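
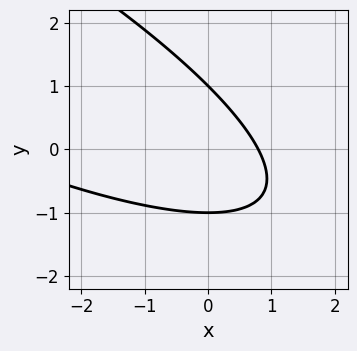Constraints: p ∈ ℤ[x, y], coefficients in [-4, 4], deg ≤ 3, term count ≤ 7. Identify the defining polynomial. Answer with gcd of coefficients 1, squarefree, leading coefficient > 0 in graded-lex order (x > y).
First, deg p = 2. The shape is more complex than any degree-1 curve.
Next, from the visible intercepts: among the integer gridlines, it crosses the y-axis at y ∈ {-1, 1}.
Finally, matching integer coefficients to the picture gives p.

x^2 + 3*x*y + 3*y^2 + 3*x - 3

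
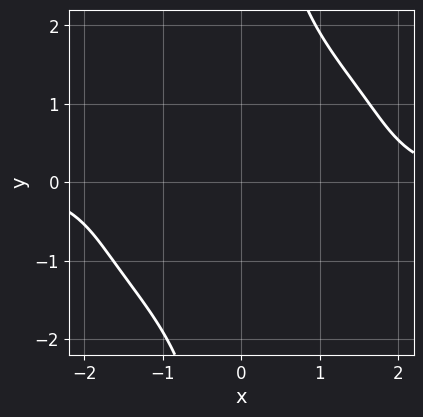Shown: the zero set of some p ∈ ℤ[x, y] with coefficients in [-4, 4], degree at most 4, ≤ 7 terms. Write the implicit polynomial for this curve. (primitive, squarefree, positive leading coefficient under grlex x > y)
First, deg p = 4. A generic line meets the curve in up to 4 points.
Next, against the integer gridlines: it misses every integer gridline on the x-axis; no y-intercept at any integer in the box.
Finally, together with the visible shape, these determine p as stated.

x^3*y + 2*x*y^3 - x*y - 3*y^2 - 3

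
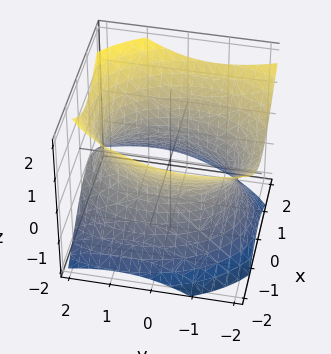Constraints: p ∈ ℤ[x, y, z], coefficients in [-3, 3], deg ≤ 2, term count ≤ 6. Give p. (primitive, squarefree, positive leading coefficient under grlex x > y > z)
2*x^2 + y^2 + y*z - 2*z^2 - 3

deg p = 2. A generic line meets the surface in up to 2 points.
Reading off the gridlines: the surface avoids every integer z-axis point in the box.
Solving for integer coefficients yields p as stated.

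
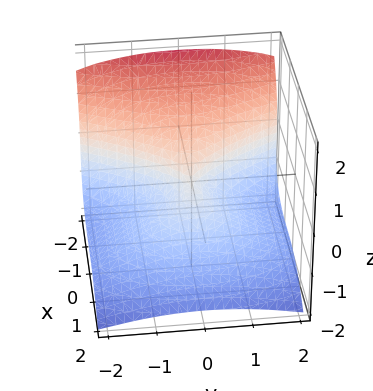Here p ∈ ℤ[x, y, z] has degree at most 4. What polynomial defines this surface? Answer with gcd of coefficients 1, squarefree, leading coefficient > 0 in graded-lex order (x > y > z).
2*x^3 + 3*z^3 + 2*y^2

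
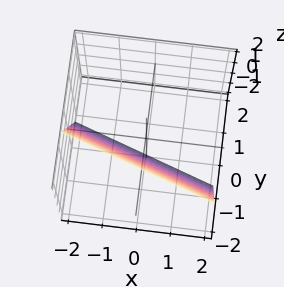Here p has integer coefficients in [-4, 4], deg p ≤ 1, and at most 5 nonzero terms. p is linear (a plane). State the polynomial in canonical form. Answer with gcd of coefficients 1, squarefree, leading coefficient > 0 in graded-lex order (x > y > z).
First, deg p = 1. The surface is flat (a plane).
Then, observable constraints: it meets the z-axis at z = -2 (among the integer gridlines); it crosses the x-axis at the gridline x = -2.
Finally, assembling these constraints gives the stated polynomial.

x + 3*y + z + 2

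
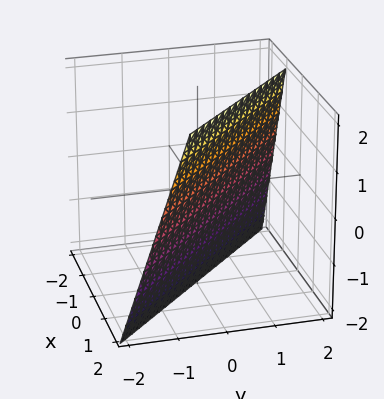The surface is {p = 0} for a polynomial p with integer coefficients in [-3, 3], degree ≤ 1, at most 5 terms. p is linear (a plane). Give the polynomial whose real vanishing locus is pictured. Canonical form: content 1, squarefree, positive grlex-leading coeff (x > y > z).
(a) The degree is 1 — the surface is flat (a plane).
(b) From the visible intercepts: it meets the z-axis at z = -2 (among the integer gridlines).
(c) Assembling these constraints gives the stated polynomial.

3*x + 3*y - z - 2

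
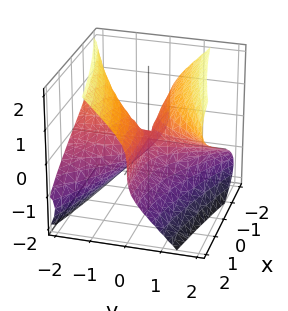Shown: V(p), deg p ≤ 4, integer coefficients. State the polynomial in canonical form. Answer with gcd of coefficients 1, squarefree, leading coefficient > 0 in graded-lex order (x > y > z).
3*y^2*z - 2*z^3 - 3*x*y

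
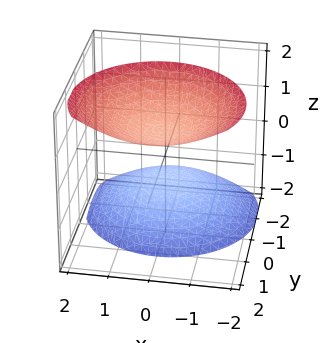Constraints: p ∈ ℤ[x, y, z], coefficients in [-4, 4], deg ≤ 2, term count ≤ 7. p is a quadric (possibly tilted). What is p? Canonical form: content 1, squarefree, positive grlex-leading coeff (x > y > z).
1. I count 2 distinct pieces.
2. deg p = 2.
3. Against the integer gridlines: the z-axis gridline crossings are at z ∈ {-1, 1}; the surface avoids every integer x-axis point in the box; no y-intercept at any integer in the box.
4. Putting this together gives p.

x^2 + y^2 - y*z - z^2 + 1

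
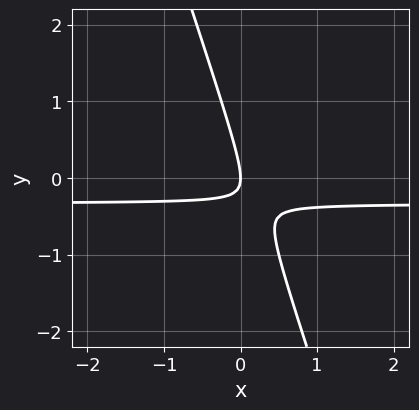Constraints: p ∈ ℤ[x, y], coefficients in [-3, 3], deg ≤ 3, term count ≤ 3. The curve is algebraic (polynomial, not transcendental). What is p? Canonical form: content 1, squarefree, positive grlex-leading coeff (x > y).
3*x*y + y^2 + x

First, the degree is 2 — a generic line meets the curve in up to 2 points.
Next, from the visible intercepts: it crosses the x-axis at the gridline x = 0; it crosses the y-axis at the gridline y = 0.
Finally, the integer polynomial consistent with all of this is the stated p.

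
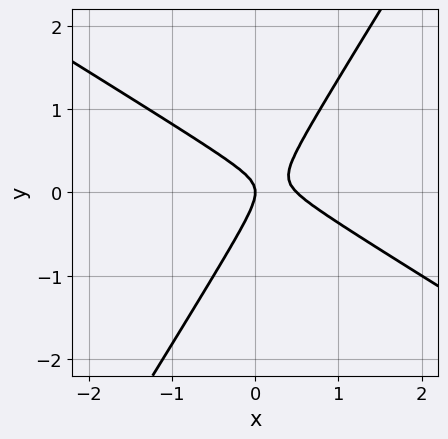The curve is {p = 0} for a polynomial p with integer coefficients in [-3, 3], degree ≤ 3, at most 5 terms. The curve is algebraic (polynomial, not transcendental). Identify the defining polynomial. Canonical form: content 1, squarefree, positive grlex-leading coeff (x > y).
2*x^2 + 2*x*y - 2*y^2 - x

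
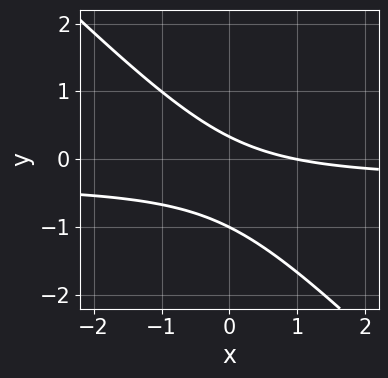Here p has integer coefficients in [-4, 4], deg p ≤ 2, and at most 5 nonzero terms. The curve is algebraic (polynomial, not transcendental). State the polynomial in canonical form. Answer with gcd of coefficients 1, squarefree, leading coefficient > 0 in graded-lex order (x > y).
1. Degree: no degree-1 curve has this shape, so deg p = 2.
2. From the axis intercepts and sections: it crosses the x-axis at the gridline x = 1; it crosses the y-axis at the gridline y = -1.
3. Solving for integer coefficients yields p as stated.

3*x*y + 3*y^2 + x + 2*y - 1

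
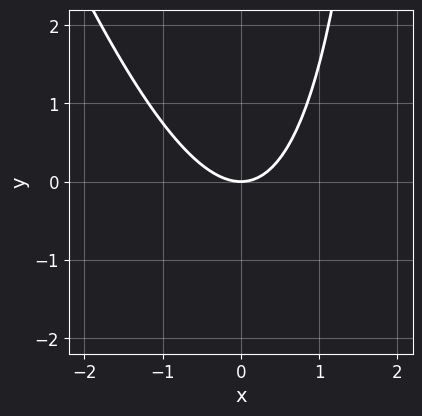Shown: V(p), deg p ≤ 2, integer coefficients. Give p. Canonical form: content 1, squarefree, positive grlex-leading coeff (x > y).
3*x^2 + x*y - 3*y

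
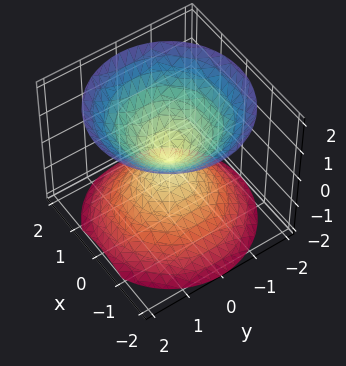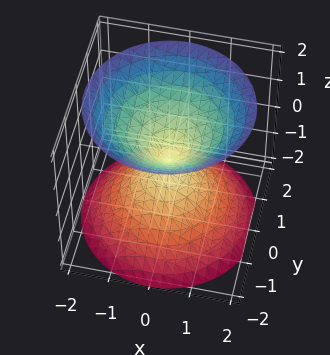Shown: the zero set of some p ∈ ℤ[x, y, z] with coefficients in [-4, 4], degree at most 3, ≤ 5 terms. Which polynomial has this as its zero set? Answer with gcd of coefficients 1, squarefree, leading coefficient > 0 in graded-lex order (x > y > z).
1. The picture has 2 separate pieces. They look like related sheets of one shape, so recover p as a whole.
2. The degree is 2 — a double cone through the origin; a quadric.
3. Symmetries: the z ↦ −z reflection is a symmetry, so z appears only in even powers; every cross-section ⟂ z is a circle, so x, y appear only via x² + y².
4. From the axis intercepts and sections: one z-axis crossing is at z = 0; it crosses the y-axis at the gridline y = 0; a circular section at z = 1 has radius exactly 1.
5. Together with the visible shape, these determine p as stated.

x^2 + y^2 - z^2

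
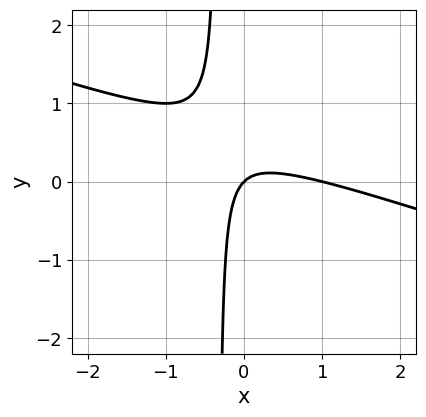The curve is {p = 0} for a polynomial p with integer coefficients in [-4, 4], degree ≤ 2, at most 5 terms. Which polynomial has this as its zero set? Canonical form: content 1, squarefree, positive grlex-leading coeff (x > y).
First, the degree is 2 — no degree-1 curve has this shape.
Next, reading off the gridlines: the x-axis gridline crossings are at x ∈ {0, 1}; it crosses the y-axis at the gridline y = 0.
Finally, fitting integer coefficients to these (and the overall shape) gives p.

x^2 + 3*x*y - x + y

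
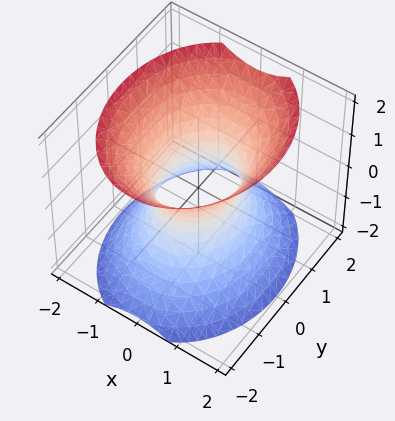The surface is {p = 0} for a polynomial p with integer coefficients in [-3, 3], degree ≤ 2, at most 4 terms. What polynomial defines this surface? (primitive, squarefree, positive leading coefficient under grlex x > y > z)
(a) The degree is 2 — one connected sheet with a waist; a quadric.
(b) Symmetries: it's symmetric under x → −x, forcing even powers of x; it's symmetric under z → −z, forcing even powers of z; mirror symmetry y ↦ −y ⇒ only even powers of y.
(c) Reading off the gridlines: the y-axis gridline crossings are at y ∈ {-1, 1}; it misses every integer gridline on the z-axis.
(d) Solving for integer coefficients yields p as stated.

3*x^2 + 2*y^2 - 2*z^2 - 2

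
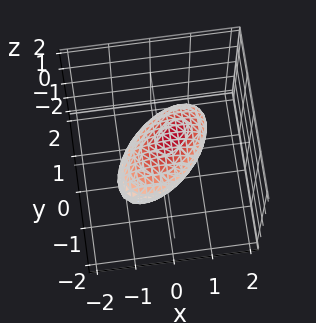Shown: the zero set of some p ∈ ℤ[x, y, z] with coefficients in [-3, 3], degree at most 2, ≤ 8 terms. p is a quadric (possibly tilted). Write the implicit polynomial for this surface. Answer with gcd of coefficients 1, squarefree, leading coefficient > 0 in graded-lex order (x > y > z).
2*x^2 - 2*x*y - x*z + 2*y^2 + 3*z^2 - 2

deg p = 2. No degree-1 surface has this shape.
From the visible intercepts: among the integer gridlines, it crosses the y-axis at y ∈ {-1, 1}; among the integer gridlines, it crosses the x-axis at x ∈ {-1, 1}.
Fitting integer coefficients to these (and the overall shape) gives p.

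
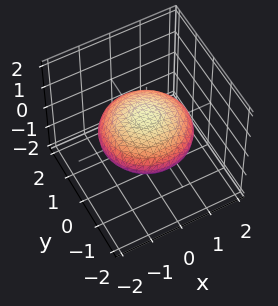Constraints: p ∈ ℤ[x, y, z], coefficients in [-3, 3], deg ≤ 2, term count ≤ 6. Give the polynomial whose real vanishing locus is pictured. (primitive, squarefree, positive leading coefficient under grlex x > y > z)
x^2 + y^2 + 3*z^2 - 2

First, deg p = 2.
Next, symmetries: it's symmetric under z → −z, forcing even powers of z; every cross-section ⟂ z is a circle, so x, y appear only via x² + y².
Next, observable constraints: a circular section at z = 0 has radius between 1 and 2.
Finally, matching integer coefficients to the picture gives p.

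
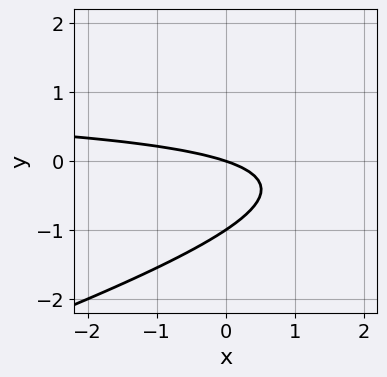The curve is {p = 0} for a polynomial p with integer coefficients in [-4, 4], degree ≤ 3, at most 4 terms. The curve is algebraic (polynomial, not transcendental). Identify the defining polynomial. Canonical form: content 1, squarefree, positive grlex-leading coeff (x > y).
(a) The degree is 2 — a generic line meets the curve in up to 2 points.
(b) Against the integer gridlines: one x-axis crossing is at x = 0; among the integer gridlines, it crosses the y-axis at y ∈ {-1, 0}.
(c) These observations pin down the coefficients.

x*y - 3*y^2 - x - 3*y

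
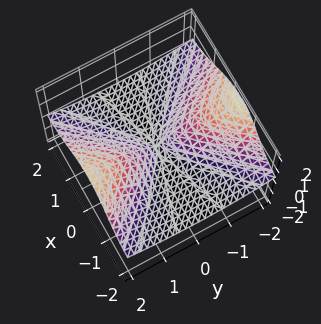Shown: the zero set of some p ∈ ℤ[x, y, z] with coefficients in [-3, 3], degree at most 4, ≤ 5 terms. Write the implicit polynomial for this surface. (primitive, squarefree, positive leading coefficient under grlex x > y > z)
The degree is 3 — the shape is more complex than any degree-2 surface.
From the visible intercepts: it crosses the y-axis at the gridline y = 0; one z-axis crossing is at z = 0; the visible x-axis segment lies entirely on the surface.
These observations pin down the coefficients.

3*x^2*z + x*z^2 + z^3 - y^2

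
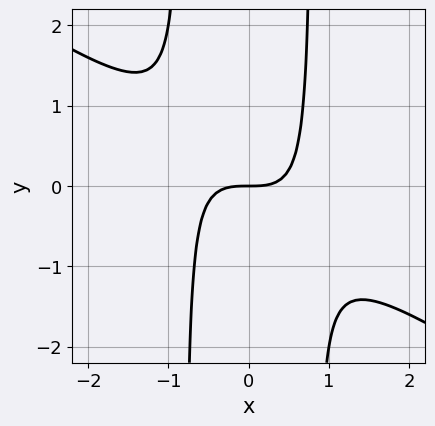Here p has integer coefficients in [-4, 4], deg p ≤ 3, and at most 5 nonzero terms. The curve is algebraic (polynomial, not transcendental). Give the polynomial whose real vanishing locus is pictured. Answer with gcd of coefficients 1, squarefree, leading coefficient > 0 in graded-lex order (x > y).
2*x^3 + 3*x^2*y - 2*y

1. deg p = 3. No degree-2 curve has this shape.
2. Against the integer gridlines: it meets the y-axis at y = 0 (among the integer gridlines); it crosses the x-axis at the gridline x = 0.
3. Fitting integer coefficients to these (and the overall shape) gives p.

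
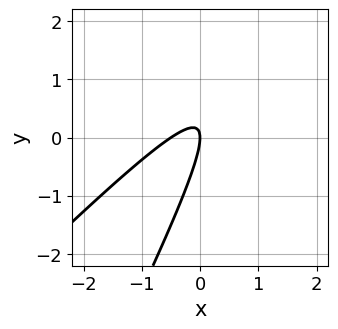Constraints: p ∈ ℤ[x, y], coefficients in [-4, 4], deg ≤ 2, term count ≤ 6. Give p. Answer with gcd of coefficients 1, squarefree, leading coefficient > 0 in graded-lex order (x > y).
2*x^2 - 3*x*y + y^2 + x

1. deg p = 2. The shape is more complex than any degree-1 curve.
2. From the visible intercepts: one y-axis crossing is at y = 0; it meets the x-axis at x = 0 (among the integer gridlines).
3. Putting this together gives p.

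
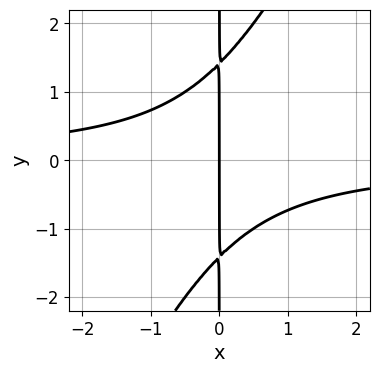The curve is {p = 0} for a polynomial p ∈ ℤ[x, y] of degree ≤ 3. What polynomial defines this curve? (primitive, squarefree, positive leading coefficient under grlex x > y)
First, the degree is 3 — a generic line meets the curve in up to 3 points.
Then, reading off the gridlines: one x-axis crossing is at x = 0; every point of the y-axis in the box is on the curve.
Finally, matching integer coefficients to the picture gives p.

2*x^2*y - x*y^2 + 2*x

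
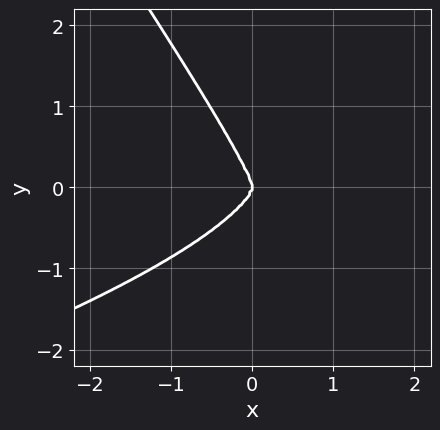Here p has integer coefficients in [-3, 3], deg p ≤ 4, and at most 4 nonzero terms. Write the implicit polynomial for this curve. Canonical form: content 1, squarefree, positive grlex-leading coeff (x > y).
3*x*y^3 + 2*y^4 + 3*x^3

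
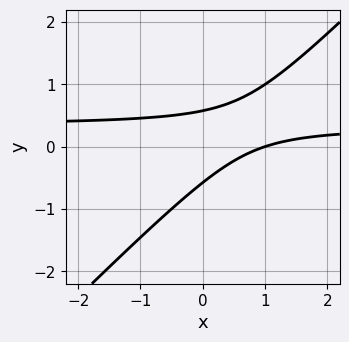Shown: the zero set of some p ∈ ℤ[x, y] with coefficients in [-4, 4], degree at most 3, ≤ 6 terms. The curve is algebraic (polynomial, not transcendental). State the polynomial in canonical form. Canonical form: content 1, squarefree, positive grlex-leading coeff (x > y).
(a) Degree: the shape is more complex than any degree-1 curve, so deg p = 2.
(b) From the axis intercepts and sections: it meets the x-axis at x = 1 (among the integer gridlines).
(c) Matching integer coefficients to the picture gives p.

3*x*y - 3*y^2 - x + 1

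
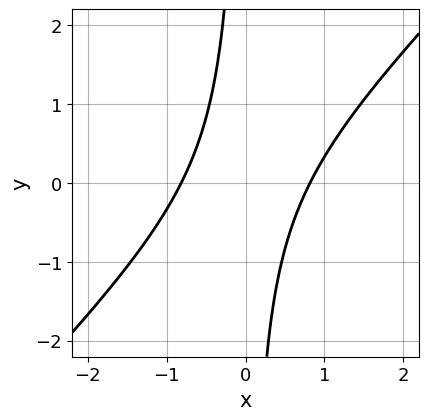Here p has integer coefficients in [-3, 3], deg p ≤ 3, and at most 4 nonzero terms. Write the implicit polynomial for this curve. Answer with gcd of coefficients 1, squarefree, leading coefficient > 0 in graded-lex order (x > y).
3*x^2 - 3*x*y - 2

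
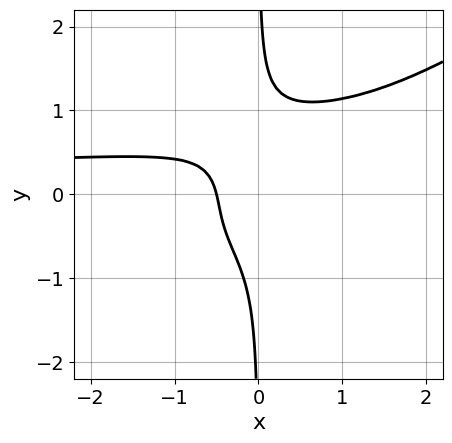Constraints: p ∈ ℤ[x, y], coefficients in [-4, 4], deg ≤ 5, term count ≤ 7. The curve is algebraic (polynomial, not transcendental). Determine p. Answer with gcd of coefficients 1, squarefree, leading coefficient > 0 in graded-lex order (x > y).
First, the degree is 4 — the shape is more complex than any degree-3 curve.
Then, from the axis intercepts and sections: the curve avoids every integer y-axis point in the box.
Finally, fitting integer coefficients to these (and the overall shape) gives p.

2*x^2*y^2 - 3*x*y^3 - x*y + 2*x + 1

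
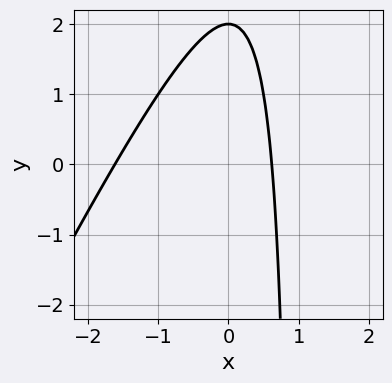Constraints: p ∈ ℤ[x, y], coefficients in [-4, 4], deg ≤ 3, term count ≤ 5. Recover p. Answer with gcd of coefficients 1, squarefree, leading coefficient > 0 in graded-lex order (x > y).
First, deg p = 2. The shape is more complex than any degree-1 curve.
Then, checking where it meets the axes: one y-axis crossing is at y = 2.
Finally, matching integer coefficients to the picture gives p.

2*x^2 - x*y + 2*x + y - 2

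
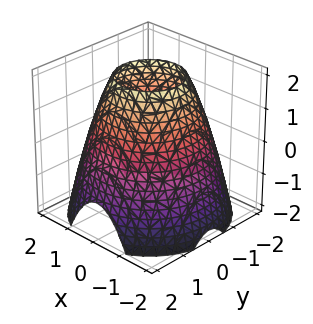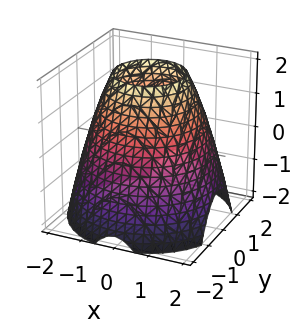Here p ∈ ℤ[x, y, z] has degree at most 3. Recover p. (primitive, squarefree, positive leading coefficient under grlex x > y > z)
x^2 + y^2 + z - 3

Degree: a generic line meets the surface in up to 2 points, so deg p = 2.
Symmetries: rotational symmetry about the z-axis ⇒ p depends on x, y only through x² + y².
Reading off the gridlines: the surface avoids every integer z-axis point in the box; a circular section at z = 2 has radius exactly 1.
Solving for integer coefficients yields p as stated.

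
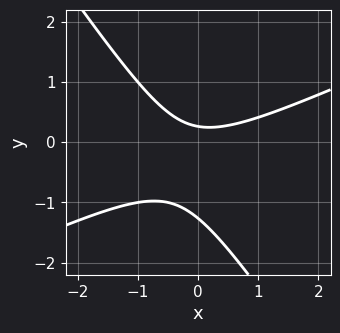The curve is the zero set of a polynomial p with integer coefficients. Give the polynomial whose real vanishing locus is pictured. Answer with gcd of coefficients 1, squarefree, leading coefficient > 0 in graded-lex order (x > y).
1. deg p = 2. A generic line meets the curve in up to 2 points.
2. Reading off the gridlines: it misses every integer gridline on the x-axis.
3. Fitting integer coefficients to these (and the overall shape) gives p.

2*x^2 - 3*x*y - 3*y^2 - 3*y + 1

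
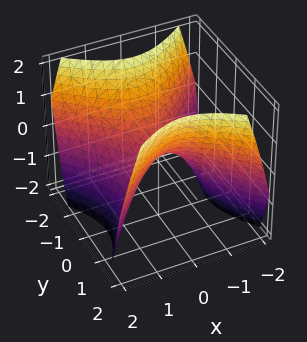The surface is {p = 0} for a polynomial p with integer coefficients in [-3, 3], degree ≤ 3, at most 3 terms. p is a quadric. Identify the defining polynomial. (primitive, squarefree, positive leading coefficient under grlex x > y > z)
x^2 - y^2 + z

deg p = 2. A saddle surface; a quadric.
Symmetries: it's symmetric under y → −y, forcing even powers of y; mirror symmetry x ↦ −x ⇒ only even powers of x.
From the visible intercepts: it meets the z-axis at z = 0 (among the integer gridlines); it crosses the x-axis at the gridline x = 0.
These observations pin down the coefficients.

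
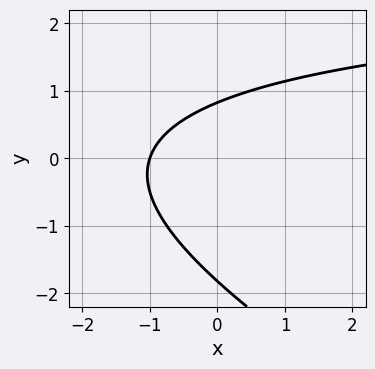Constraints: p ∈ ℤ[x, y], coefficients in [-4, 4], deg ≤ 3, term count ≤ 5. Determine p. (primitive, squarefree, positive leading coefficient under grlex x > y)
1. deg p = 2.
2. Against the integer gridlines: it meets the x-axis at x = -1 (among the integer gridlines).
3. Matching integer coefficients to the picture gives p.

x*y + 2*y^2 - 3*x + 2*y - 3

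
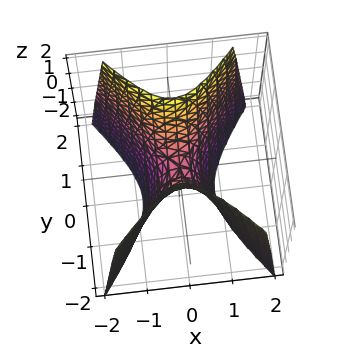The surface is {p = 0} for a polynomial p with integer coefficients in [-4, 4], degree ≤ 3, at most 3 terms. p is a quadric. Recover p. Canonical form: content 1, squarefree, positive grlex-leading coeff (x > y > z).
3*x^2 - 2*y^2 + z

First, the degree is 2 — a hyperbolic paraboloid; a quadric.
Next, symmetries: the x ↦ −x reflection is a symmetry, so x appears only in even powers; the y ↦ −y reflection is a symmetry, so y appears only in even powers.
Next, against the integer gridlines: it crosses the y-axis at the gridline y = 0; one x-axis crossing is at x = 0.
Finally, the integer polynomial consistent with all of this is the stated p.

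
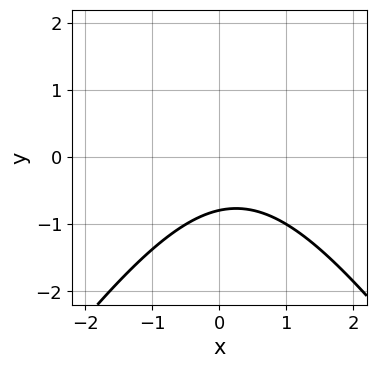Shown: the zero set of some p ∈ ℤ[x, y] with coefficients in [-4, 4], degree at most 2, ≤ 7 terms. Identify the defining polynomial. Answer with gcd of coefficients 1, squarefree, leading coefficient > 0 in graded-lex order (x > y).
First, the degree is 2 — a generic line meets the curve in up to 2 points.
Next, checking where it meets the axes: the curve avoids every integer x-axis point in the box.
Finally, putting this together gives p.

2*x^2 - y^2 - x + 3*y + 3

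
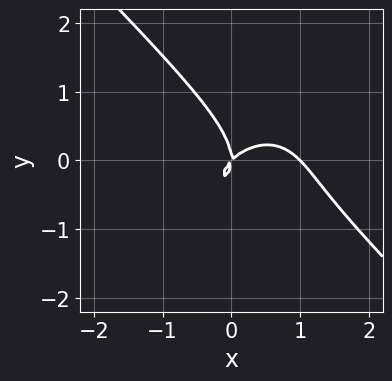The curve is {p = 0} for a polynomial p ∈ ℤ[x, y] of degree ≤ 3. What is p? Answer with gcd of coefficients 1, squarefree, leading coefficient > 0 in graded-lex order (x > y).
x^3 + y^3 - x^2 + x*y

(a) deg p = 3. A generic line meets the curve in up to 3 points.
(b) Observable constraints: among the integer gridlines, it crosses the x-axis at x ∈ {0, 1}; it meets the y-axis at y = 0 (among the integer gridlines).
(c) Matching integer coefficients to the picture gives p.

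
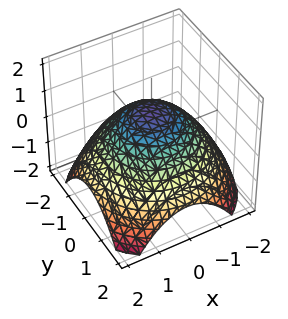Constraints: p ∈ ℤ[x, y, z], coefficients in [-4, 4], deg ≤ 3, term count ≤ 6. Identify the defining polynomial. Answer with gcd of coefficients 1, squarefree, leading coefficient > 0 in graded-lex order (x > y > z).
x^2 + y^2 + 2*z - 2

1. Degree: a generic line meets the surface in up to 2 points, so deg p = 2.
2. Symmetries: the z-axis is an axis of rotation, so x and y enter only as x² + y².
3. Observable constraints: a circular section at z = 0 has radius between 1 and 2; it meets the z-axis at z = 1 (among the integer gridlines).
4. Assembling these constraints gives the stated polynomial.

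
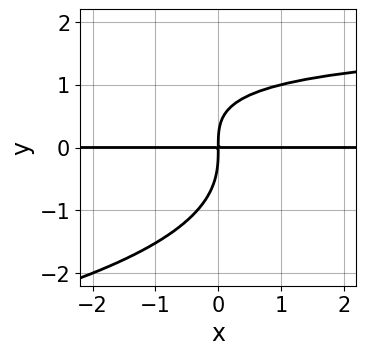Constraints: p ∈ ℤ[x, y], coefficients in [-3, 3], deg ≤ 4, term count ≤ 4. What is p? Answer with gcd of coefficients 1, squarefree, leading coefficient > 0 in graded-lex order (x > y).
y^4 + x*y^2 - 2*x*y

(a) The degree is 4 — no degree-3 curve has this shape.
(b) Checking where it meets the axes: every point of the x-axis in the box is on the curve.
(c) These observations pin down the coefficients.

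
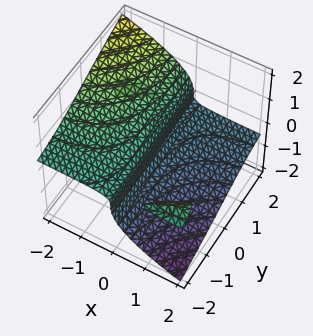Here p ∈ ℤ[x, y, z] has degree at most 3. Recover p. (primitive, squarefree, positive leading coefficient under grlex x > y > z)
2*x*y*z + 3*z^3 + 2*x

First, there are 3 components. They look like related sheets of one shape, so recover p as a whole.
Then, deg p = 3. A generic line meets the surface in up to 3 points.
Then, against the integer gridlines: one x-axis crossing is at x = 0; it crosses the z-axis at the gridline z = 0.
Finally, matching integer coefficients to the picture gives p. Check: (0, 2, 0) on the y-axis lies on the surface, and p(0, 2, 0) = 0. ✓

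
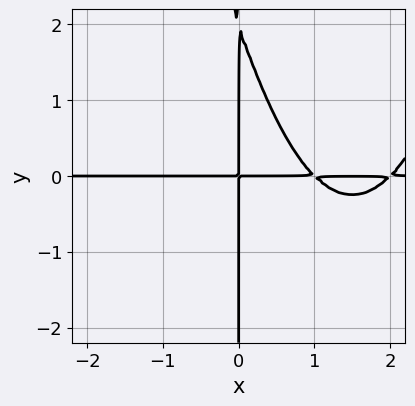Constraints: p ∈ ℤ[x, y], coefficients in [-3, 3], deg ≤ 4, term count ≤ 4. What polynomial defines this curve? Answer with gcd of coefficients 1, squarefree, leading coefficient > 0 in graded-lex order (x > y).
x^3*y - 3*x^2*y - x*y^2 + 2*x*y

(a) The degree is 4 — the shape is more complex than any degree-3 curve.
(b) Reading off the gridlines: the visible y-axis segment lies entirely on the curve; every point of the x-axis in the box is on the curve.
(c) The integer polynomial consistent with all of this is the stated p.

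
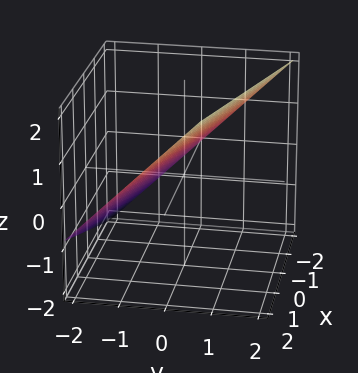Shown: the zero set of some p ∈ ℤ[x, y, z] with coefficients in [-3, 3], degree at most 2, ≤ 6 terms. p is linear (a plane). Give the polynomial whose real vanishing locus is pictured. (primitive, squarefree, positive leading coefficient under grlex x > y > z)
x + 3*y - 3*z + 2

1. Degree: the surface is flat (a plane), so deg p = 1.
2. From the visible intercepts: it meets the x-axis at x = -2 (among the integer gridlines).
3. Solving for integer coefficients yields p as stated.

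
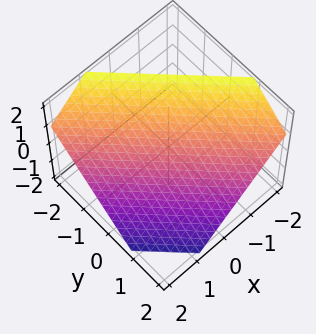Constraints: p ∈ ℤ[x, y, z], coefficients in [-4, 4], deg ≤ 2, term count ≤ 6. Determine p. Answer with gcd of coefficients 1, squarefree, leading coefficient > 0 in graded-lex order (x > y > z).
3*x + 3*y + 3*z - 2

(a) deg p = 1. Every cross-section is a straight line — this is a plane.
(b) Matching integer coefficients to the picture gives p.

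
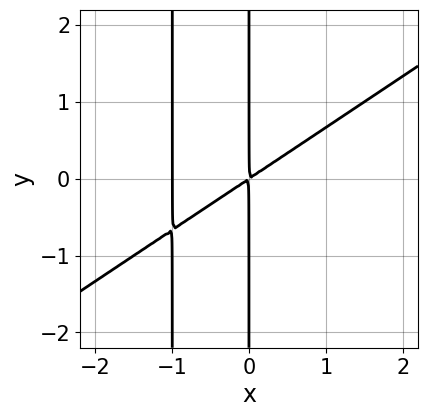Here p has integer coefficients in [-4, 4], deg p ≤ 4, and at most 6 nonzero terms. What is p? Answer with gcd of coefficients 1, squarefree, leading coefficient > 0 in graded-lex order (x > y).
2*x^3 - 3*x^2*y + 2*x^2 - 3*x*y

deg p = 3. No degree-2 curve has this shape.
From the axis intercepts and sections: every point of the y-axis in the box is on the curve; it crosses the x-axis at the gridline x = -1.
Fitting integer coefficients to these (and the overall shape) gives p.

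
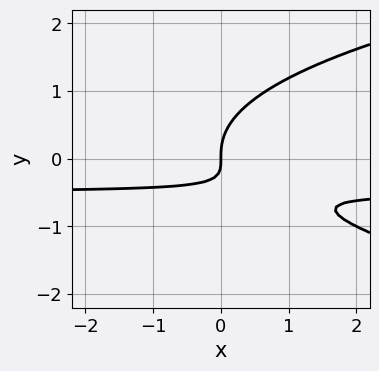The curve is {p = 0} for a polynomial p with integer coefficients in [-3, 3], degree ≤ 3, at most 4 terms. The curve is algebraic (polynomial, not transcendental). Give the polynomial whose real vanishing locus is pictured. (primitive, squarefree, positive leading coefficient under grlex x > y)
2*y^3 - 2*x*y - x

1. The degree is 3 — a generic line meets the curve in up to 3 points.
2. Reading off the gridlines: one x-axis crossing is at x = 0; it meets the y-axis at y = 0 (among the integer gridlines).
3. Putting this together gives p.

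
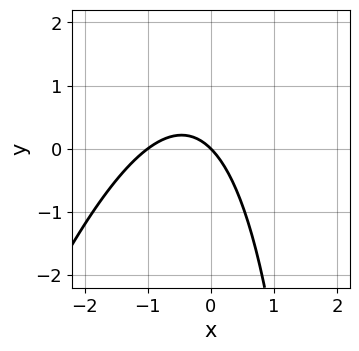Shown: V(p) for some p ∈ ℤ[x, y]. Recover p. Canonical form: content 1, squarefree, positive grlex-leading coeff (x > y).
3*x^2 - x*y + 3*x + 3*y

The degree is 2 — a generic line meets the curve in up to 2 points.
Against the integer gridlines: it crosses the y-axis at the gridline y = 0; among the integer gridlines, it crosses the x-axis at x ∈ {-1, 0}.
Putting this together gives p.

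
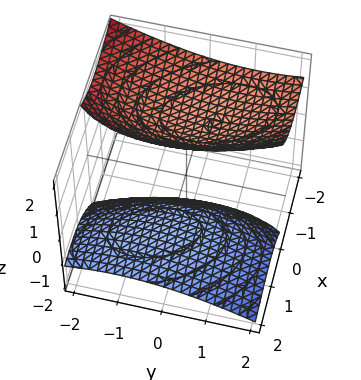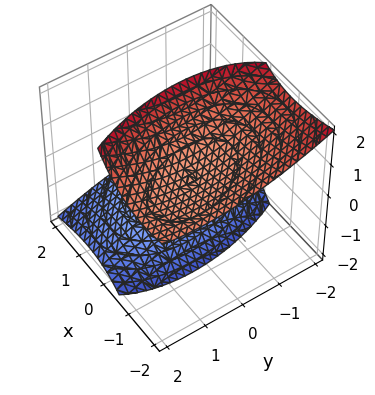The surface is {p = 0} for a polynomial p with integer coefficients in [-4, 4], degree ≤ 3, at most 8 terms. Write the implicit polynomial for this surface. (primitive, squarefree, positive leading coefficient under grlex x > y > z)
2*x^2 + x*y + 3*x*z + y^2 - 2*z^2 + 3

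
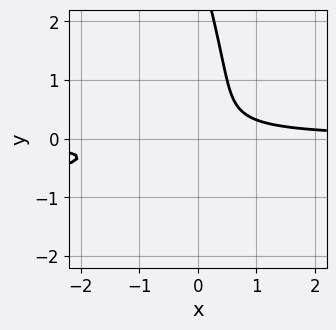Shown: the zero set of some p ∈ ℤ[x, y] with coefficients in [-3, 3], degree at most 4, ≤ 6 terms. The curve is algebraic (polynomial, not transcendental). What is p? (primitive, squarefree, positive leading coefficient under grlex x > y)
3*x*y^2 + y^3 + 3*x*y - 3*y^2 - 1

Degree: the shape is more complex than any degree-2 curve, so deg p = 3.
From the axis intercepts and sections: the curve avoids every integer y-axis point in the box; no x-intercept at any integer in the box.
These observations pin down the coefficients.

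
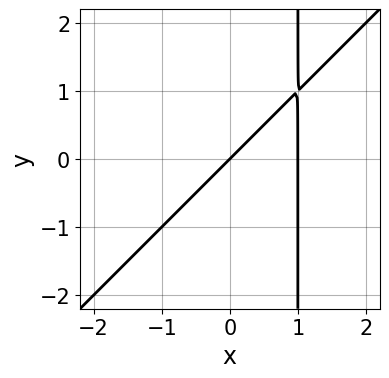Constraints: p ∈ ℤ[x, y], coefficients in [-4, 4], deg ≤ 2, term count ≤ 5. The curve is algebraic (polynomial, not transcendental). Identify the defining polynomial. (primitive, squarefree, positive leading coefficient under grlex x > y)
x^2 - x*y - x + y

1. deg p = 2. The shape is more complex than any degree-1 curve.
2. Against the integer gridlines: among the integer gridlines, it crosses the x-axis at x ∈ {0, 1}; one y-axis crossing is at y = 0.
3. Together with the visible shape, these determine p as stated.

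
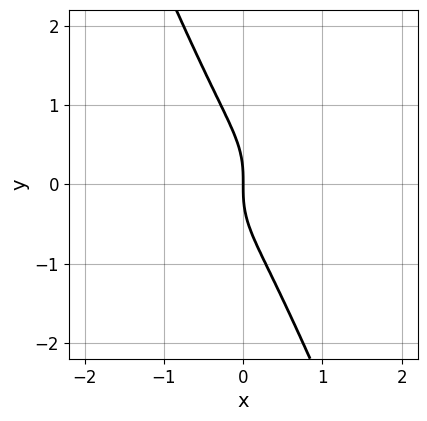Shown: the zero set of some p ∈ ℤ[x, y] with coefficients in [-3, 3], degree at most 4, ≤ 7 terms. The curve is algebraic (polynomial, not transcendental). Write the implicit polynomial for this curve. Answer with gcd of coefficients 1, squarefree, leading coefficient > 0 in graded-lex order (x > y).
(a) Degree: the shape is more complex than any degree-2 curve, so deg p = 3.
(b) Reading off the gridlines: it crosses the x-axis at the gridline x = 0; one y-axis crossing is at y = 0.
(c) Assembling these constraints gives the stated polynomial.

3*x^3 - 3*x^2*y + 3*x*y^2 + 2*y^3 + 3*x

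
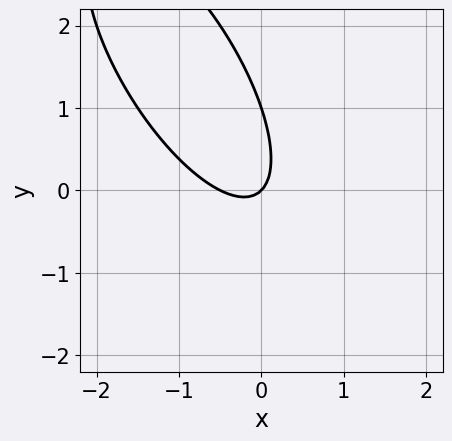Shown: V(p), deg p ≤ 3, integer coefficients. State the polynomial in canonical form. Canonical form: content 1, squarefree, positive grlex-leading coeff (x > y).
Degree: a generic line meets the curve in up to 2 points, so deg p = 2.
Against the integer gridlines: one x-axis crossing is at x = 0; the y-axis gridline crossings are at y ∈ {0, 1}.
Fitting integer coefficients to these (and the overall shape) gives p.

2*x^2 + 2*x*y + y^2 + x - y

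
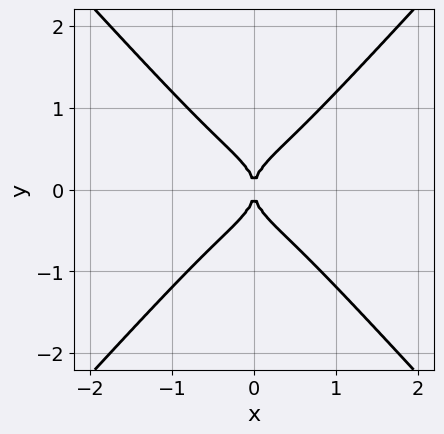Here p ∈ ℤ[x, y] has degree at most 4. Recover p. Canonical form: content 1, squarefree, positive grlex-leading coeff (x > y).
1. deg p = 4.
2. Symmetries: mirror symmetry y ↦ −y ⇒ only even powers of y; mirror symmetry x ↦ −x ⇒ only even powers of x.
3. Reading off the gridlines: it meets the y-axis at y = 0 (among the integer gridlines); it crosses the x-axis at the gridline x = 0.
4. Putting this together gives p.

3*x^4 - 2*y^4 + x^2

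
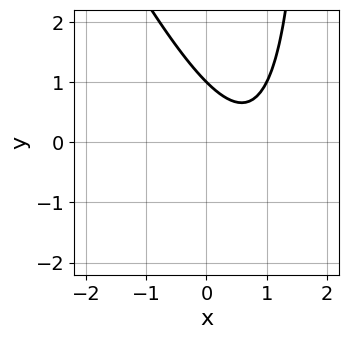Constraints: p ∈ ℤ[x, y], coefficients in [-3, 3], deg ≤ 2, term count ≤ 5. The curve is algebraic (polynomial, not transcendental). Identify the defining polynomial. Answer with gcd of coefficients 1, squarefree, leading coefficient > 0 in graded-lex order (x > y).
2*x^2 + x*y - 3*x - 2*y + 2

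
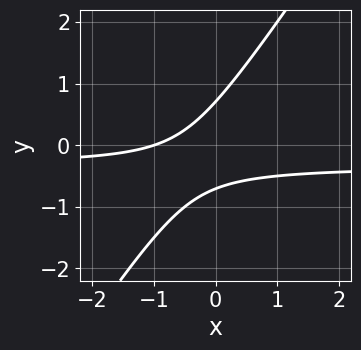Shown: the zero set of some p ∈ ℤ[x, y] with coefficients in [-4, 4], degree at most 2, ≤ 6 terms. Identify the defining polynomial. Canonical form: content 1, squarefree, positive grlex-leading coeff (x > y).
1. Degree: a generic line meets the curve in up to 2 points, so deg p = 2.
2. From the visible intercepts: it meets the x-axis at x = -1 (among the integer gridlines).
3. Together with the visible shape, these determine p as stated.

3*x*y - 2*y^2 + x + 1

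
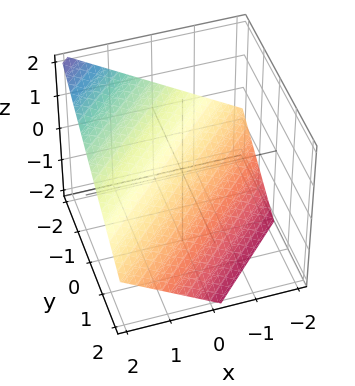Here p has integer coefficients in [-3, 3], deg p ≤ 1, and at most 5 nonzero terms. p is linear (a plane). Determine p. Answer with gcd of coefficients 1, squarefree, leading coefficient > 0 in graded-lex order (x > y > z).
2*x - 2*y - 3*z - 2

(a) The degree is 1 — every cross-section is a straight line — this is a plane.
(b) From the axis intercepts and sections: one y-axis crossing is at y = -1; it crosses the x-axis at the gridline x = 1.
(c) The integer polynomial consistent with all of this is the stated p.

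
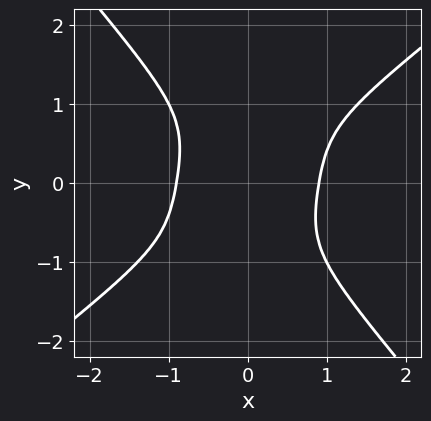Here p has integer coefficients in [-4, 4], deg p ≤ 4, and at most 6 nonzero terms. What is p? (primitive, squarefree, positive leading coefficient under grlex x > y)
First, deg p = 4. No degree-3 curve has this shape.
Then, reading off the gridlines: it misses every integer gridline on the y-axis.
Finally, assembling these constraints gives the stated polynomial.

3*x^4 - 2*x^3*y - x^2*y^2 - 2*y^4 - 2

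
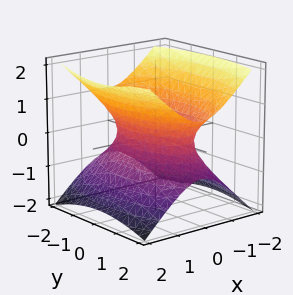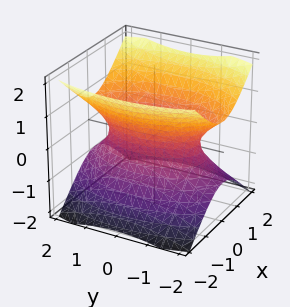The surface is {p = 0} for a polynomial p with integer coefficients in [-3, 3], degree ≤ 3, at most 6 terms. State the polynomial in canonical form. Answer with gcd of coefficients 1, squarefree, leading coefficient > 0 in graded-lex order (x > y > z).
3*x^2 + y^2 - 3*z^2 - 2

First, the degree is 2 — an hourglass — one-sheet hyperboloid; a quadric.
Next, symmetries: mirror symmetry y ↦ −y ⇒ only even powers of y; it's symmetric under z → −z, forcing even powers of z; mirror symmetry x ↦ −x ⇒ only even powers of x.
Next, reading off the gridlines: no z-intercept at any integer in the box.
Finally, the integer polynomial consistent with all of this is the stated p.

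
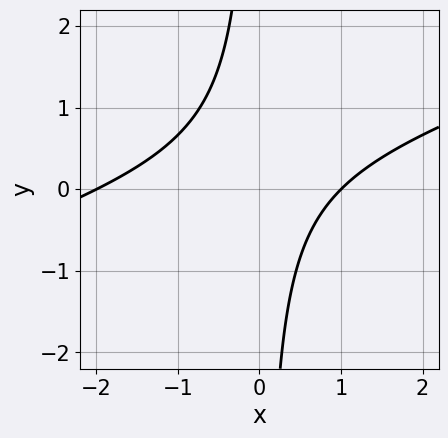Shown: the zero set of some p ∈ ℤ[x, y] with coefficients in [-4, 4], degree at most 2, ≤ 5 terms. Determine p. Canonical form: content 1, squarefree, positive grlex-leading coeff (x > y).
x^2 - 3*x*y + x - 2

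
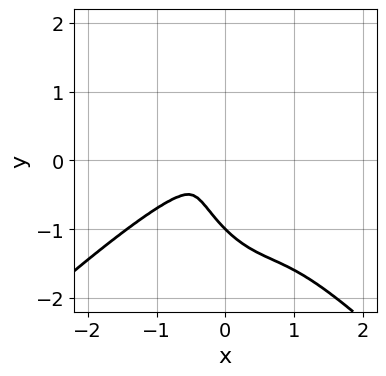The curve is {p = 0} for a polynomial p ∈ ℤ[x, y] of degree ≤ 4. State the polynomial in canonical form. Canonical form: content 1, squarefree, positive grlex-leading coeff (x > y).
2*x^4 - 2*x^2*y^2 + 3*x*y^2 + 3*y^3 + 3*y^2

1. The degree is 4 — the shape is more complex than any degree-3 curve.
2. From the visible intercepts: it crosses the y-axis at the gridline y = -1.
3. Solving for integer coefficients yields p as stated.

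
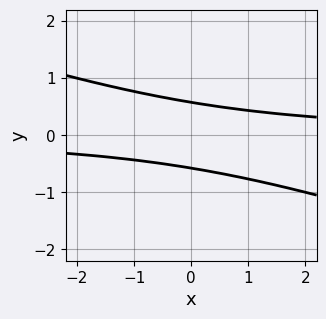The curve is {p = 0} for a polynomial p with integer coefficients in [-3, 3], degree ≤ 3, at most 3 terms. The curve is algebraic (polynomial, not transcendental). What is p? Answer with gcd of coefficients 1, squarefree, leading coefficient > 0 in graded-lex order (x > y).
x*y + 3*y^2 - 1

(a) deg p = 2. A generic line meets the curve in up to 2 points.
(b) Checking where it meets the axes: the curve avoids every integer x-axis point in the box.
(c) Assembling these constraints gives the stated polynomial.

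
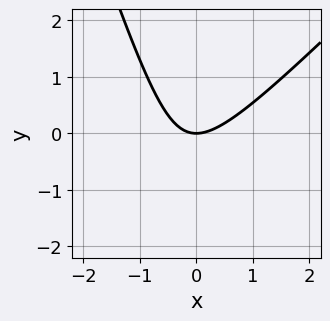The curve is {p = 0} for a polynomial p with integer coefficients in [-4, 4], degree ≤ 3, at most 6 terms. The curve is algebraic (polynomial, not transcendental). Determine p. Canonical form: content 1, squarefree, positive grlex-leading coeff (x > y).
3*x^2 - 2*x*y - y^2 - 3*y

(a) The degree is 2 — no degree-1 curve has this shape.
(b) Against the integer gridlines: it crosses the y-axis at the gridline y = 0; it crosses the x-axis at the gridline x = 0.
(c) Putting this together gives p.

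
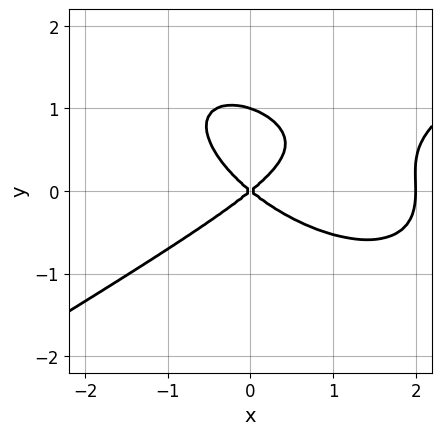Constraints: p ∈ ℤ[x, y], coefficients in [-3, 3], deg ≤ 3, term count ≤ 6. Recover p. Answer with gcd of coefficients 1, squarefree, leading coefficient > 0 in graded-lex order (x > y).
1. The degree is 3 — no degree-2 curve has this shape.
2. Against the integer gridlines: the x-axis gridline crossings are at x ∈ {0, 2}; the y-axis gridline crossings are at y ∈ {0, 1}.
3. Matching integer coefficients to the picture gives p.

x^3 - x*y^2 - 3*y^3 - 2*x^2 + 3*y^2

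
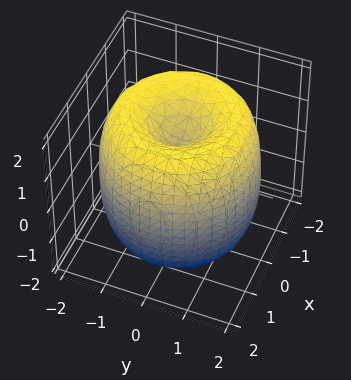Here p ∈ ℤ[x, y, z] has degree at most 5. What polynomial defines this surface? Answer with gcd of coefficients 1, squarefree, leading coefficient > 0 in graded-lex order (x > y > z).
x^4 + 2*x^2*y^2 + y^4 - 3*x^2 - 3*y^2 + z^2 - 1

First, deg p = 4.
Then, by symmetry, the z-axis is an axis of rotation, so x and y enter only as x² + y².
Then, against the integer gridlines: a circular section at z = -1 has radius between 1 and 2; the z-axis gridline crossings are at z ∈ {-1, 1}.
Finally, putting this together gives p.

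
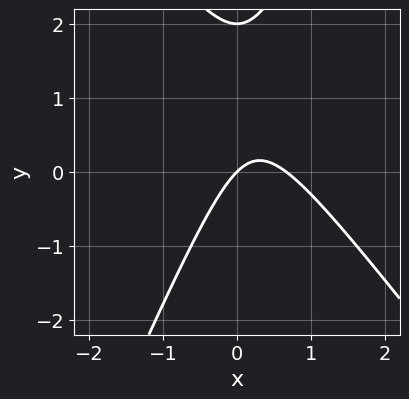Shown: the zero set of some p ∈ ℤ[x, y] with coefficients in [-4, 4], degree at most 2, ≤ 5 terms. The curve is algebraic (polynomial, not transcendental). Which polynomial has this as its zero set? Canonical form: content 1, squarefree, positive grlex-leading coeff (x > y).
3*x^2 + x*y - y^2 - 2*x + 2*y

First, degree: the shape is more complex than any degree-1 curve, so deg p = 2.
Next, checking where it meets the axes: among the integer gridlines, it crosses the y-axis at y ∈ {0, 2}; it meets the x-axis at x = 0 (among the integer gridlines).
Finally, fitting integer coefficients to these (and the overall shape) gives p.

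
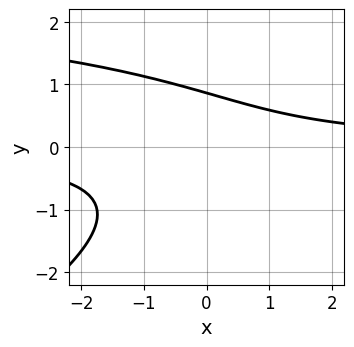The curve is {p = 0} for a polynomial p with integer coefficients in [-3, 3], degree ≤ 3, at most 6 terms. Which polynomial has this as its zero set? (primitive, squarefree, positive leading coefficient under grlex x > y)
x*y^2 - 2*y^3 - 3*x*y - 2*y + 3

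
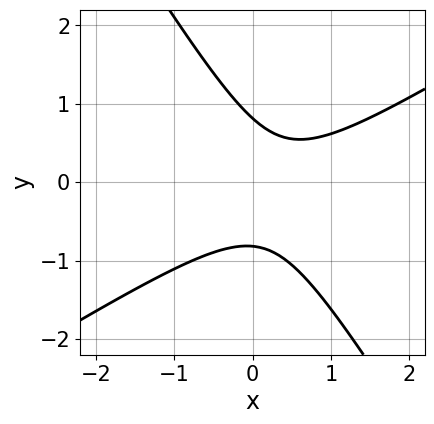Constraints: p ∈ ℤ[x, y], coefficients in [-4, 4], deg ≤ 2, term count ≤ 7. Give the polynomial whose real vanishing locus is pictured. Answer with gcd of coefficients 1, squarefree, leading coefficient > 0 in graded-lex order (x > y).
1. deg p = 2. The shape is more complex than any degree-1 curve.
2. Observable constraints: it misses every integer gridline on the x-axis.
3. Together with the visible shape, these determine p as stated.

3*x^2 - 3*x*y - 3*y^2 - 2*x + 2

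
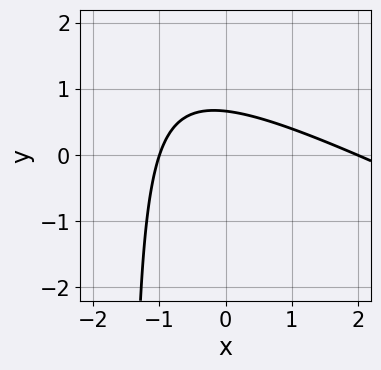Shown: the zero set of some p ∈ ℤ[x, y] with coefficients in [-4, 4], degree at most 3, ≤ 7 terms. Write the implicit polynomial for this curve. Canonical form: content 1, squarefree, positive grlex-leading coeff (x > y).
1. The degree is 2 — no degree-1 curve has this shape.
2. Reading off the gridlines: the x-axis gridline crossings are at x ∈ {-1, 2}.
3. Putting this together gives p.

x^2 + 2*x*y - x + 3*y - 2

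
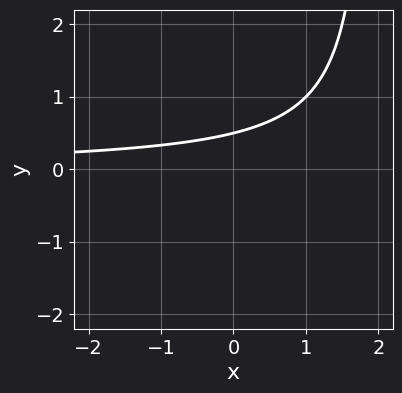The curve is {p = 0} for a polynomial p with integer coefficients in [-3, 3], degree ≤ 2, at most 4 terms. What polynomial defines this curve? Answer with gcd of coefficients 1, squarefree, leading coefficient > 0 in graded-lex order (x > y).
x*y - 2*y + 1

First, the degree is 2 — the shape is more complex than any degree-1 curve.
Next, observable constraints: it misses every integer gridline on the x-axis.
Finally, fitting integer coefficients to these (and the overall shape) gives p.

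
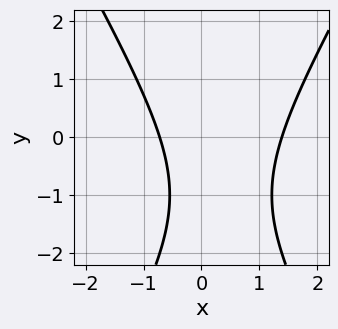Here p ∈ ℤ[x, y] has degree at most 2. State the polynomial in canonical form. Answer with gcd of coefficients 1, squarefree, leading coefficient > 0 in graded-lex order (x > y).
3*x^2 - y^2 - 2*x - 2*y - 3

First, the degree is 2 — no degree-1 curve has this shape.
Next, reading off the gridlines: it misses every integer gridline on the y-axis.
Finally, putting this together gives p.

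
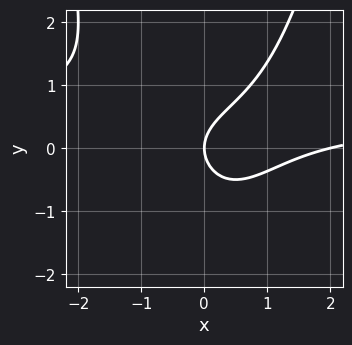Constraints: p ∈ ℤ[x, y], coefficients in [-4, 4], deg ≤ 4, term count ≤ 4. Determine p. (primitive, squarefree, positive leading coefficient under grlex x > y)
2*x^2*y - x^2 - 2*y^2 + 2*x

Degree: the shape is more complex than any degree-2 curve, so deg p = 3.
Checking where it meets the axes: one y-axis crossing is at y = 0; the x-axis gridline crossings are at x ∈ {0, 2}.
Matching integer coefficients to the picture gives p.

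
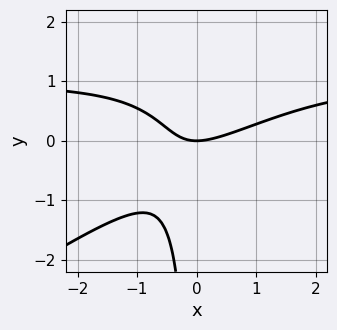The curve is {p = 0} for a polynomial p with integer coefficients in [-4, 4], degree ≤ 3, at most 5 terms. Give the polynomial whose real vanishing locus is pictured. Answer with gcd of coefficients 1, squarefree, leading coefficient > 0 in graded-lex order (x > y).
2*x^2*y - 3*x*y^2 - 2*x^2 + 3*x*y + 3*y

1. deg p = 3.
2. From the visible intercepts: it meets the y-axis at y = 0 (among the integer gridlines); it crosses the x-axis at the gridline x = 0.
3. Putting this together gives p.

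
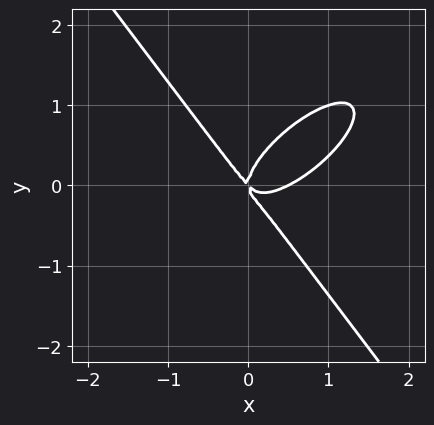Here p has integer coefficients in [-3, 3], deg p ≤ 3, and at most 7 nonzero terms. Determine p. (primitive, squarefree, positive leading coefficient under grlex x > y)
1. Degree: the shape is more complex than any degree-2 curve, so deg p = 3.
2. Reading off the gridlines: it crosses the y-axis at the gridline y = 0; it crosses the x-axis at the gridline x = 0.
3. Matching integer coefficients to the picture gives p.

2*x^3 - 2*x^2*y + 2*y^3 - x^2 - x*y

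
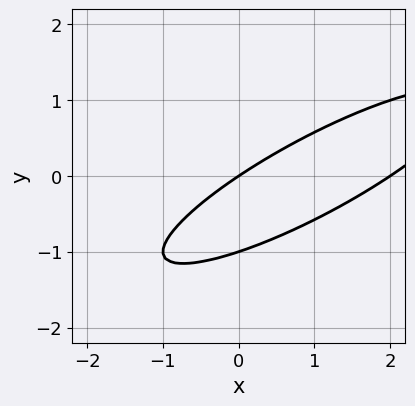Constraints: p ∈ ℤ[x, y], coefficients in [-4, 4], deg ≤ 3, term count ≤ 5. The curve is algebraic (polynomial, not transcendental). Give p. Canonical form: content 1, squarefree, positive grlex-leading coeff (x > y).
1. Degree: no degree-1 curve has this shape, so deg p = 2.
2. Against the integer gridlines: the y-axis gridline crossings are at y ∈ {-1, 0}; among the integer gridlines, it crosses the x-axis at x ∈ {0, 2}.
3. The integer polynomial consistent with all of this is the stated p.

x^2 - 3*x*y + 3*y^2 - 2*x + 3*y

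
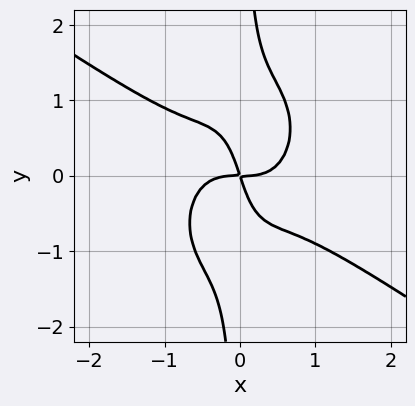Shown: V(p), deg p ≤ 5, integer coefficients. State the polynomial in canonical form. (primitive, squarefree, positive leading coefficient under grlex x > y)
3*x^4 + 3*x^3*y + 3*x*y^3 - 3*x*y - y^2

(a) The degree is 4 — a generic line meets the curve in up to 4 points.
(b) Reading off the gridlines: it meets the y-axis at y = 0 (among the integer gridlines); it meets the x-axis at x = 0 (among the integer gridlines).
(c) The integer polynomial consistent with all of this is the stated p.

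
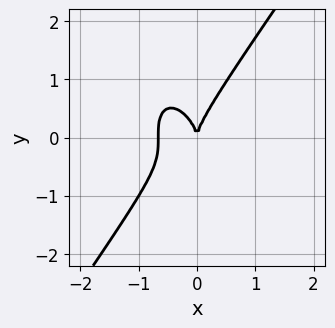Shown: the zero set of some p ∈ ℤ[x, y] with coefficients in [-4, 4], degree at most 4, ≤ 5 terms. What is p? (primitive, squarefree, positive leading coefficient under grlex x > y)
(a) Degree: no degree-2 curve has this shape, so deg p = 3.
(b) Against the integer gridlines: one y-axis crossing is at y = 0; one x-axis crossing is at x = 0.
(c) These observations pin down the coefficients.

3*x^3 - y^3 + 2*x^2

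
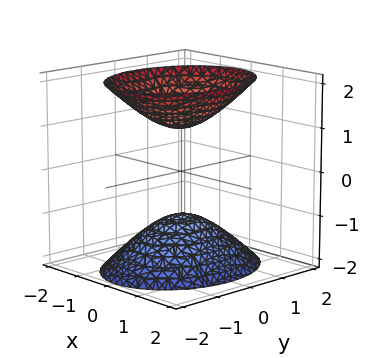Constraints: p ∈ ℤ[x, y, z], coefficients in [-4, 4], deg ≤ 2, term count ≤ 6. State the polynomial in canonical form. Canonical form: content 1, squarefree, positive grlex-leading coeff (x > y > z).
3*x^2 + 2*y^2 - 2*z^2 + 2

1. The picture has 2 separate pieces. They look like related sheets of one shape, so recover p as a whole.
2. deg p = 2. Two separate bowl-shaped sheets opening away from each other; a quadric.
3. Symmetries: mirror symmetry x ↦ −x ⇒ only even powers of x; it's symmetric under y → −y, forcing even powers of y; the z ↦ −z reflection is a symmetry, so z appears only in even powers.
4. Reading off the gridlines: no y-intercept at any integer in the box; no x-intercept at any integer in the box; among the integer gridlines, it crosses the z-axis at z ∈ {-1, 1}.
5. Matching integer coefficients to the picture gives p.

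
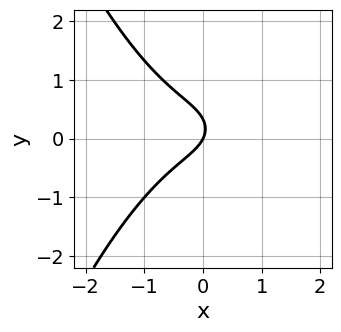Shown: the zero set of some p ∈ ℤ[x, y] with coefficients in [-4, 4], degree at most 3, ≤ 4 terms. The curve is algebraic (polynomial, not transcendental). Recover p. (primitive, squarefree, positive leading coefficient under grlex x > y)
First, the degree is 3 — a generic line meets the curve in up to 3 points.
Then, reading off the gridlines: one x-axis crossing is at x = 0; it crosses the y-axis at the gridline y = 0.
Finally, these observations pin down the coefficients.

2*x^3 + 3*y^2 + 2*x - y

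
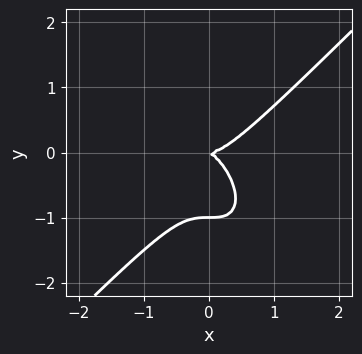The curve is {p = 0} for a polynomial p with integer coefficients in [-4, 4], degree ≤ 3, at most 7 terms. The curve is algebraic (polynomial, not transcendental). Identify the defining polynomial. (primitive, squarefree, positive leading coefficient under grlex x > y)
1. Degree: no degree-2 curve has this shape, so deg p = 3.
2. Checking where it meets the axes: among the integer gridlines, it crosses the y-axis at y ∈ {-1, 0}; one x-axis crossing is at x = 0.
3. Solving for integer coefficients yields p as stated.

3*x^3 - x*y^2 - 2*y^3 - x*y - 2*y^2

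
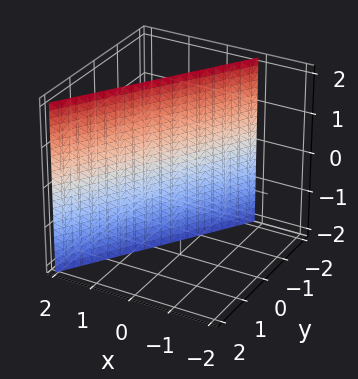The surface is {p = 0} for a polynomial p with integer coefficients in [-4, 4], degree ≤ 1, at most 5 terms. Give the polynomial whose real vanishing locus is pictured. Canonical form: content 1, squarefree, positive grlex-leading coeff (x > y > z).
3*x - 2*y - 2

Degree: the surface is flat (a plane), so deg p = 1.
Reading off the gridlines: no z-intercept at any integer in the box; it meets the y-axis at y = -1 (among the integer gridlines).
These observations pin down the coefficients.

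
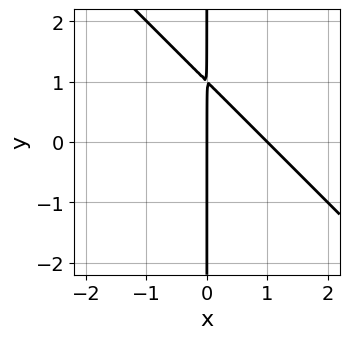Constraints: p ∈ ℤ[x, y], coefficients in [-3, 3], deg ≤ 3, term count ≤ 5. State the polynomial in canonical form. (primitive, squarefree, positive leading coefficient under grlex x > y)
1. Degree: the shape is more complex than any degree-1 curve, so deg p = 2.
2. Reading off the gridlines: the visible y-axis segment lies entirely on the curve; the x-axis gridline crossings are at x ∈ {0, 1}.
3. Putting this together gives p.

x^2 + x*y - x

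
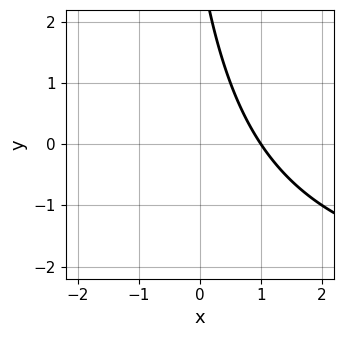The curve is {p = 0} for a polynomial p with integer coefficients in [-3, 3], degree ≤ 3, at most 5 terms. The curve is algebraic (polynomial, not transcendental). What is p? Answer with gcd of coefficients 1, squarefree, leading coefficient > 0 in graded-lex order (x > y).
1. deg p = 2.
2. From the axis intercepts and sections: it meets the x-axis at x = 1 (among the integer gridlines); no y-intercept at any integer in the box.
3. The integer polynomial consistent with all of this is the stated p.

x*y + 3*x + y - 3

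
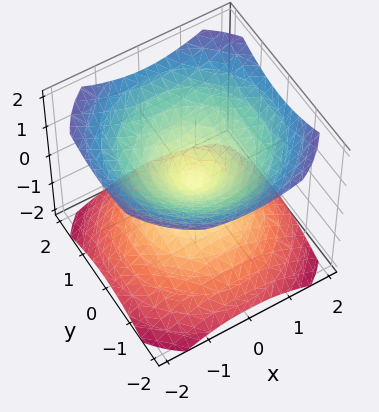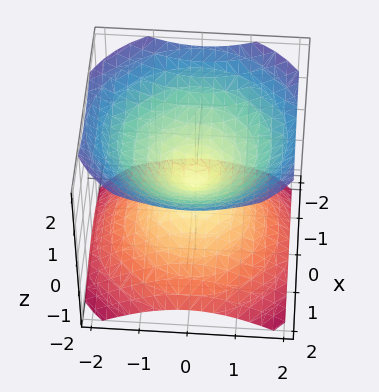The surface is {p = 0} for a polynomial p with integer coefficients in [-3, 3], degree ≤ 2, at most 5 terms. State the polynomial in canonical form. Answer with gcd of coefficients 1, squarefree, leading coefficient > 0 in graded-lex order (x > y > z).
(a) There are 2 components. They look like related sheets of one shape, so recover p as a whole.
(b) The degree is 2 — two nappes meeting at a single point; a quadric.
(c) Symmetries: rotational symmetry about the z-axis ⇒ p depends on x, y only through x² + y²; mirror symmetry z ↦ −z ⇒ only even powers of z.
(d) Against the integer gridlines: it meets the x-axis at x = 0 (among the integer gridlines); a circular section at z = -1 has radius between 1 and 2.
(e) These observations pin down the coefficients.

2*x^2 + 2*y^2 - 3*z^2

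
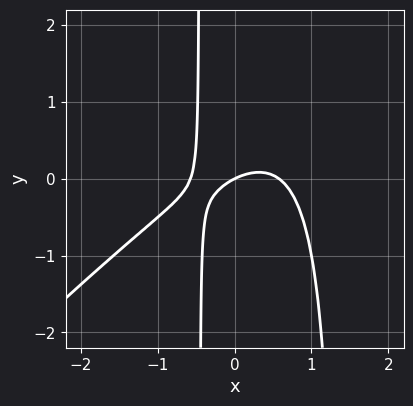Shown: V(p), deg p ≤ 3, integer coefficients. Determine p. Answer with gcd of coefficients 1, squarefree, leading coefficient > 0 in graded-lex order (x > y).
3*x^3 - 3*x^2*y + 3*x*y - x + 2*y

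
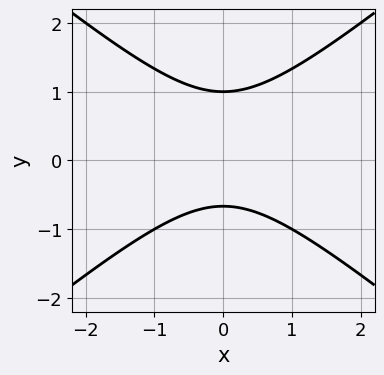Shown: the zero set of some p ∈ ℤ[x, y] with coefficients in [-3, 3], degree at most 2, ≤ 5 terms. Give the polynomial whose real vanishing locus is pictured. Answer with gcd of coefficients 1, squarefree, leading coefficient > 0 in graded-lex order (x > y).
Degree: the shape is more complex than any degree-1 curve, so deg p = 2.
Symmetries: it's symmetric under x → −x, forcing even powers of x.
Checking where it meets the axes: the curve avoids every integer x-axis point in the box; one y-axis crossing is at y = 1.
Solving for integer coefficients yields p as stated.

2*x^2 - 3*y^2 + y + 2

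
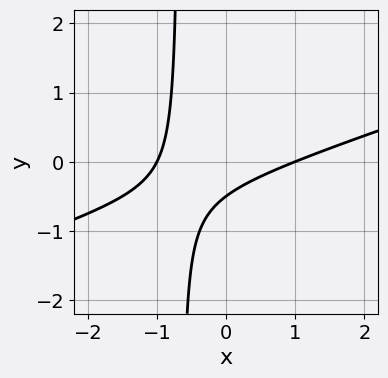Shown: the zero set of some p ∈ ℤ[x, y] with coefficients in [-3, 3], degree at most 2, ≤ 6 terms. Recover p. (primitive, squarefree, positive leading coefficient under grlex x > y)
x^2 - 3*x*y - 2*y - 1

1. Degree: no degree-1 curve has this shape, so deg p = 2.
2. From the axis intercepts and sections: the x-axis gridline crossings are at x ∈ {-1, 1}.
3. The integer polynomial consistent with all of this is the stated p.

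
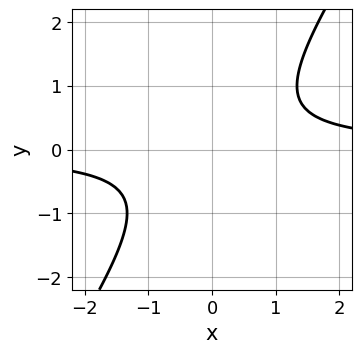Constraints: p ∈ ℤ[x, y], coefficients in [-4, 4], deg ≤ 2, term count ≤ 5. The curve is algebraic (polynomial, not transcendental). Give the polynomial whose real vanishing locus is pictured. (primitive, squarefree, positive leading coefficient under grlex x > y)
First, deg p = 2. The shape is more complex than any degree-1 curve.
Then, checking where it meets the axes: it misses every integer gridline on the x-axis; no y-intercept at any integer in the box.
Finally, matching integer coefficients to the picture gives p.

3*x*y - 2*y^2 - 2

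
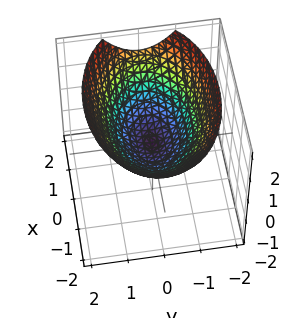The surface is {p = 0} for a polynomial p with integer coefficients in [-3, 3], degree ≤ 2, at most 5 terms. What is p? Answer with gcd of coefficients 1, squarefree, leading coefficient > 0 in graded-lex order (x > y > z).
First, the degree is 2 — a paraboloid; a quadric.
Then, symmetries: it's symmetric under y → −y, forcing even powers of y; it's symmetric under x → −x, forcing even powers of x.
Next, reading off the gridlines: one x-axis crossing is at x = 0; it meets the y-axis at y = 0 (among the integer gridlines).
Finally, the integer polynomial consistent with all of this is the stated p.

x^2 + 2*y^2 - 3*z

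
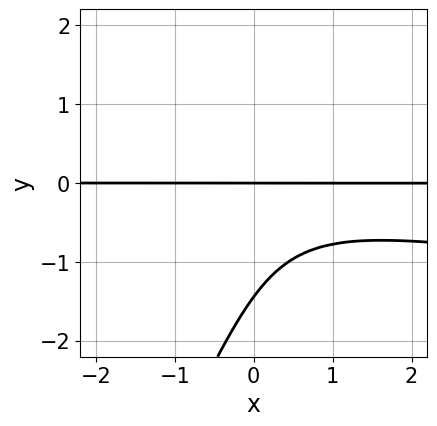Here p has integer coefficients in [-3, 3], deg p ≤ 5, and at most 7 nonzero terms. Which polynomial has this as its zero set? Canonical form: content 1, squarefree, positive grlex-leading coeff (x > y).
1. The degree is 4 — a generic line meets the curve in up to 4 points.
2. Against the integer gridlines: it meets the y-axis at y = 0 (among the integer gridlines); every point of the x-axis in the box is on the curve.
3. Solving for integer coefficients yields p as stated.

2*x*y^3 - y^4 - x^2*y - 3*x*y^2 - 3*y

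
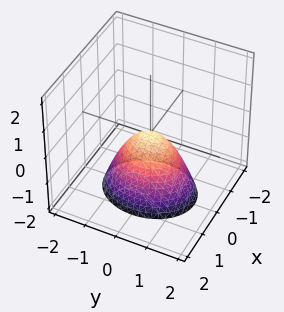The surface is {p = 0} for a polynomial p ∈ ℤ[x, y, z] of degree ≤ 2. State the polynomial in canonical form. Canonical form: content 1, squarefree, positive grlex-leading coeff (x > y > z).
(a) The degree is 2 — a paraboloid; a quadric.
(b) Symmetries: mirror symmetry y ↦ −y ⇒ only even powers of y; mirror symmetry x ↦ −x ⇒ only even powers of x.
(c) From the axis intercepts and sections: it crosses the y-axis at the gridline y = 0; it meets the z-axis at z = 0 (among the integer gridlines); it meets the x-axis at x = 0 (among the integer gridlines).
(d) These observations pin down the coefficients.

3*x^2 + 2*y^2 + 2*z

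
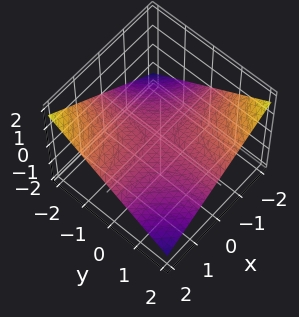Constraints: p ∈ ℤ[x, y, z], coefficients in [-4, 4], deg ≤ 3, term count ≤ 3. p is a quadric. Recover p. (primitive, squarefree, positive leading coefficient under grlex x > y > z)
x*y + 3*z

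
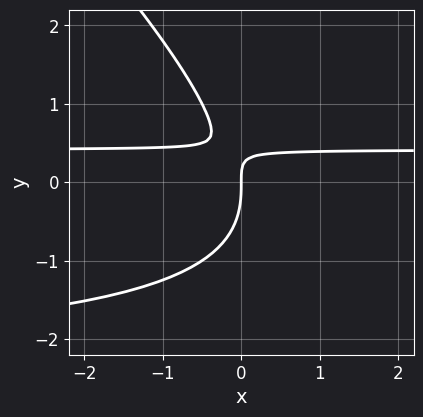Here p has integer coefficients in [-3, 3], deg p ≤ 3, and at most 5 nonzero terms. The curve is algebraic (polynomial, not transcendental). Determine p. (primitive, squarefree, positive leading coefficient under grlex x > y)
deg p = 3. No degree-2 curve has this shape.
Against the integer gridlines: it meets the y-axis at y = 0 (among the integer gridlines); it meets the x-axis at x = 0 (among the integer gridlines).
The integer polynomial consistent with all of this is the stated p.

x*y^2 + y^3 + 2*x*y - x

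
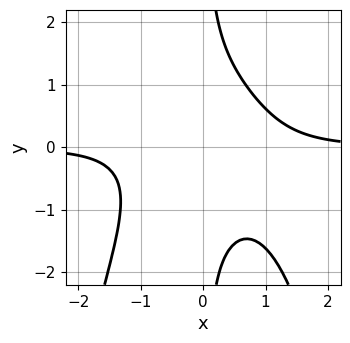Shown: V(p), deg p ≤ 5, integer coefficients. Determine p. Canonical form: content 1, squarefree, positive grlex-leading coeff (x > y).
x^3*y + x*y^2 - 1

1. deg p = 4. The shape is more complex than any degree-3 curve.
2. Checking where it meets the axes: it misses every integer gridline on the y-axis; the curve avoids every integer x-axis point in the box.
3. Together with the visible shape, these determine p as stated.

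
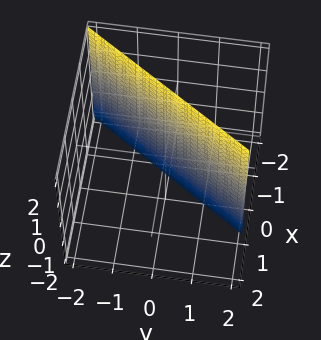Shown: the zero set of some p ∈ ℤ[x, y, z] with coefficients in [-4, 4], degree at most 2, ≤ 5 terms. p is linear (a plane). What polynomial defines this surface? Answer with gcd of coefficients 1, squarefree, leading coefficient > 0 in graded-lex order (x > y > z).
3*x - 2*y + 2

(a) The degree is 1 — every cross-section is a straight line — this is a plane.
(b) From the axis intercepts and sections: it misses every integer gridline on the z-axis; one y-axis crossing is at y = 1.
(c) Assembling these constraints gives the stated polynomial.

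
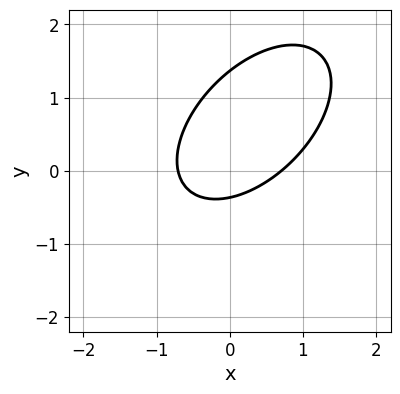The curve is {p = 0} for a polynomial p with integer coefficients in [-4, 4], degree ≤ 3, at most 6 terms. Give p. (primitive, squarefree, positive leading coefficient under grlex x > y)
2*x^2 - 2*x*y + 2*y^2 - 2*y - 1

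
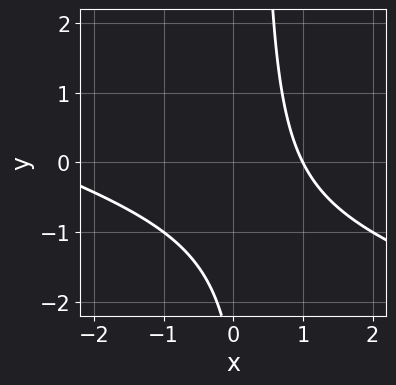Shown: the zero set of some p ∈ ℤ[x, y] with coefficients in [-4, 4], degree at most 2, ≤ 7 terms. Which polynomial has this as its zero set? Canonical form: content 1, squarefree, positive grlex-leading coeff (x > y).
x^2 + 3*x*y + 2*x - y - 3

(a) Degree: a generic line meets the curve in up to 2 points, so deg p = 2.
(b) Observable constraints: it crosses the x-axis at the gridline x = 1; no y-intercept at any integer in the box.
(c) Assembling these constraints gives the stated polynomial.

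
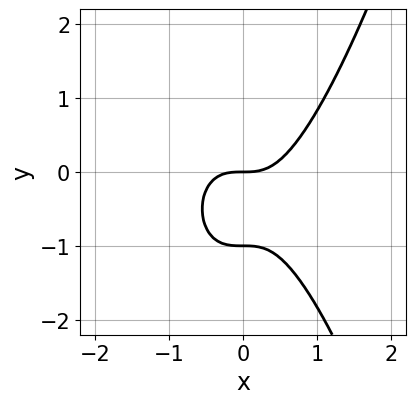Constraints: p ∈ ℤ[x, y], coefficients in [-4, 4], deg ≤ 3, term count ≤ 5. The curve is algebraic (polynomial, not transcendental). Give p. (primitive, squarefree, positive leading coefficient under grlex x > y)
1. deg p = 3. The shape is more complex than any degree-2 curve.
2. From the axis intercepts and sections: it meets the x-axis at x = 0 (among the integer gridlines); the y-axis gridline crossings are at y ∈ {-1, 0}.
3. Solving for integer coefficients yields p as stated.

3*x^3 - 2*y^2 - 2*y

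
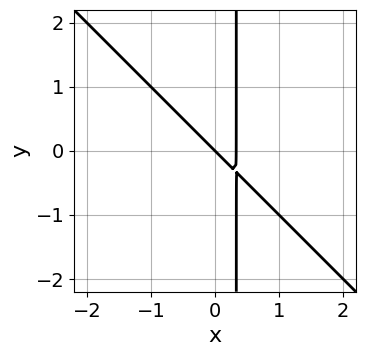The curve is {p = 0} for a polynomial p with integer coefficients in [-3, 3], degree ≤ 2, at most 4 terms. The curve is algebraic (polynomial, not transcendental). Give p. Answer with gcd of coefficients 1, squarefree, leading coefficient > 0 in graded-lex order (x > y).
1. The degree is 2 — the shape is more complex than any degree-1 curve.
2. From the visible intercepts: it meets the y-axis at y = 0 (among the integer gridlines); it meets the x-axis at x = 0 (among the integer gridlines).
3. Solving for integer coefficients yields p as stated.

3*x^2 + 3*x*y - x - y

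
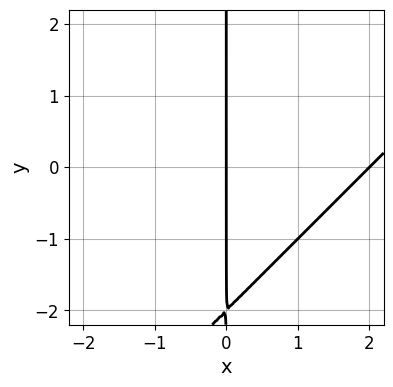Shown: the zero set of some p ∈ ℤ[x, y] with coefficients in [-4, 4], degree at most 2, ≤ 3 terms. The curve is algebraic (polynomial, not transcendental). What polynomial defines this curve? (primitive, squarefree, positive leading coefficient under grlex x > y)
x^2 - x*y - 2*x

Degree: a generic line meets the curve in up to 2 points, so deg p = 2.
Observable constraints: among the integer gridlines, it crosses the x-axis at x ∈ {0, 2}; the visible y-axis segment lies entirely on the curve.
The integer polynomial consistent with all of this is the stated p.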